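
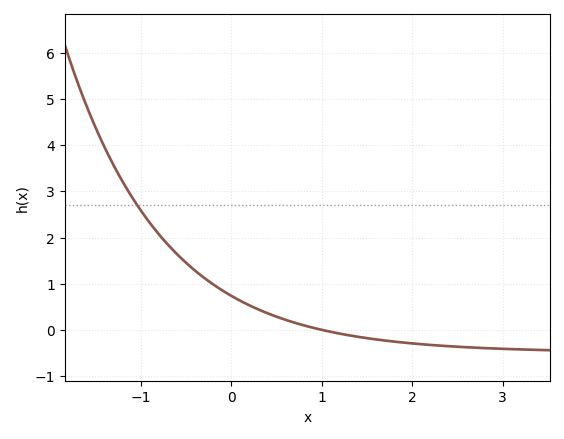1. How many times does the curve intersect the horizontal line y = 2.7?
1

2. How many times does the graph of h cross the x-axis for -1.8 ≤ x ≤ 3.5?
1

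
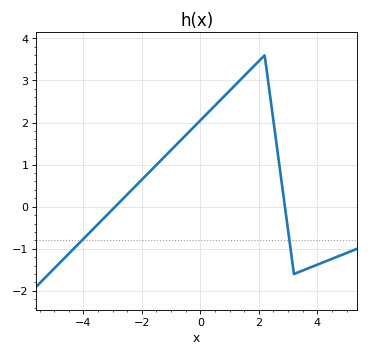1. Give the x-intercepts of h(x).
-3, 2.8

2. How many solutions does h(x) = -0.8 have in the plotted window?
2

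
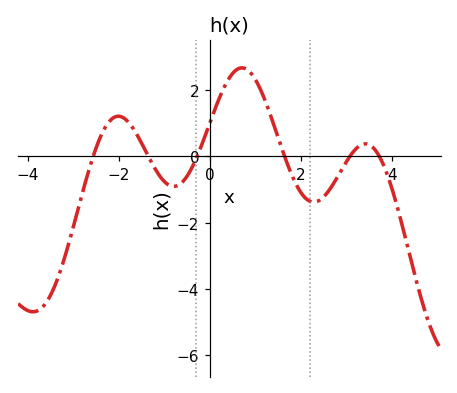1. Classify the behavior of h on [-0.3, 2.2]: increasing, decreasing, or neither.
neither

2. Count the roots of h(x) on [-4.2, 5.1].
6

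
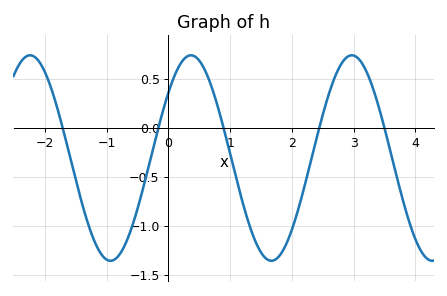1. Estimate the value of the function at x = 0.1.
0.532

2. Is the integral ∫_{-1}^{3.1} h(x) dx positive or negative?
negative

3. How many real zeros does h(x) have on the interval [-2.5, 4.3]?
5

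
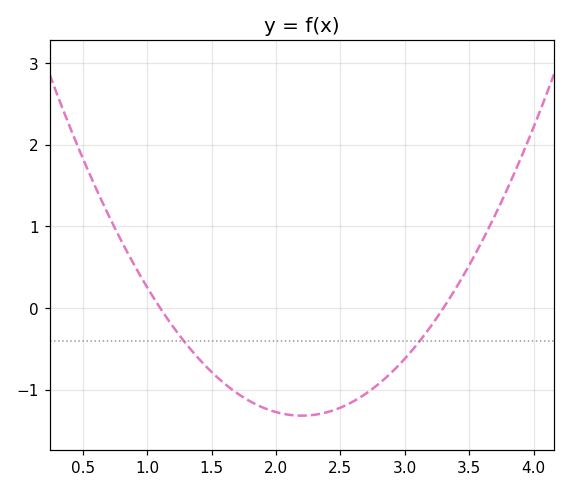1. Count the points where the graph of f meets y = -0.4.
2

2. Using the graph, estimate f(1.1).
0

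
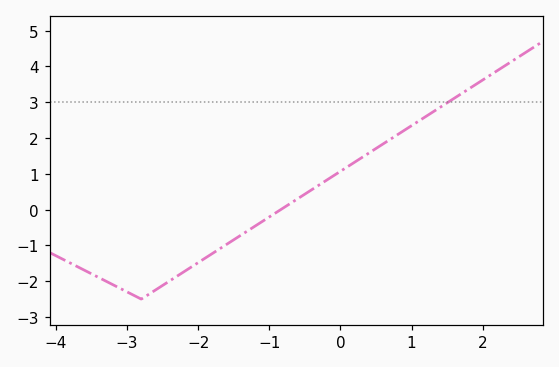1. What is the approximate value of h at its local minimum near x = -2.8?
-2.5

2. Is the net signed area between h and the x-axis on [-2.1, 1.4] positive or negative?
positive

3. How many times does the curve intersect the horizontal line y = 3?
1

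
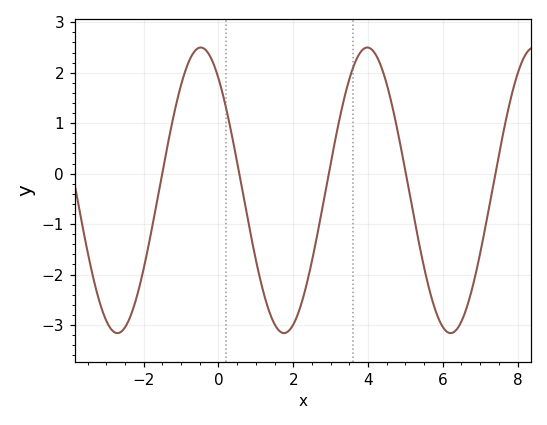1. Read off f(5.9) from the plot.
-2.89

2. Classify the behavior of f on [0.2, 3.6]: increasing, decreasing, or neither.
neither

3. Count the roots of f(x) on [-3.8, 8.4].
5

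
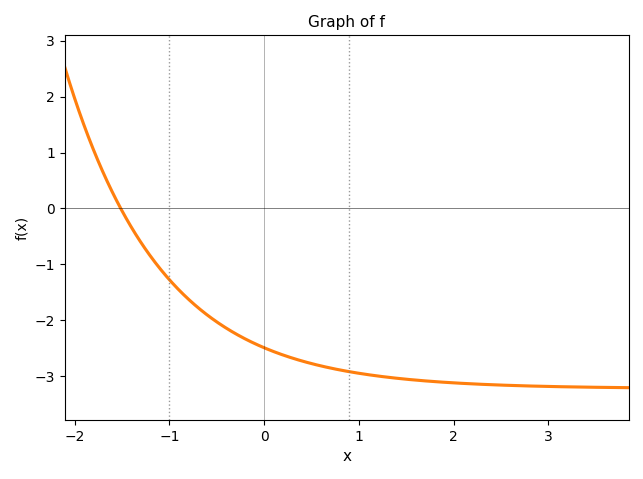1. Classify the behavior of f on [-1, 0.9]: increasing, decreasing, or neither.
decreasing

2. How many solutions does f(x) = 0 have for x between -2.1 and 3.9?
1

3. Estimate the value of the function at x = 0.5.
-2.8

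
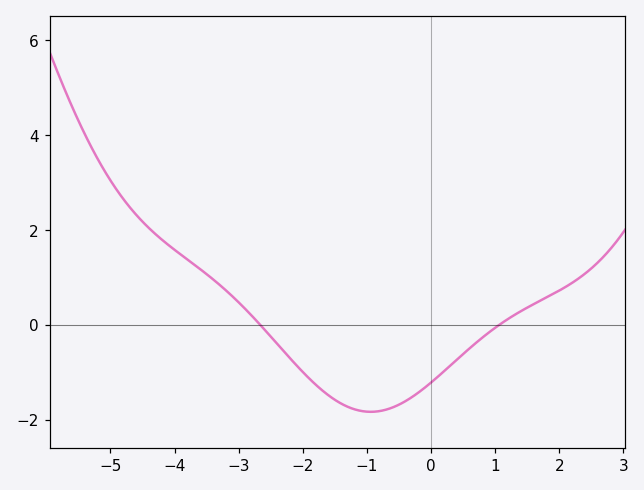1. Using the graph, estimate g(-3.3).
0.8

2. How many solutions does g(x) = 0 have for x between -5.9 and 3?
2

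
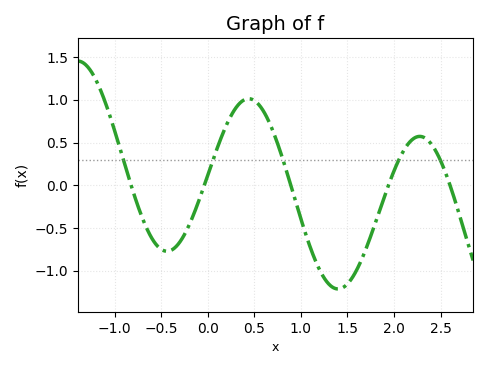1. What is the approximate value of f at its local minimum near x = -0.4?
-0.772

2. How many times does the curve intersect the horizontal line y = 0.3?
5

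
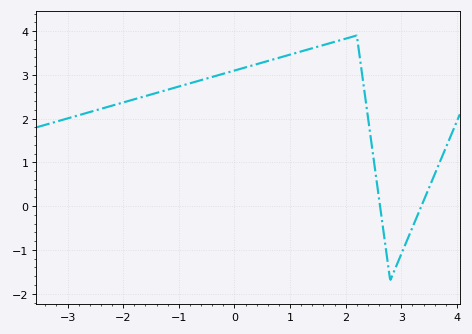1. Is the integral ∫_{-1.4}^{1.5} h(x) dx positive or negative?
positive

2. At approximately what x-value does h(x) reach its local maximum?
2.2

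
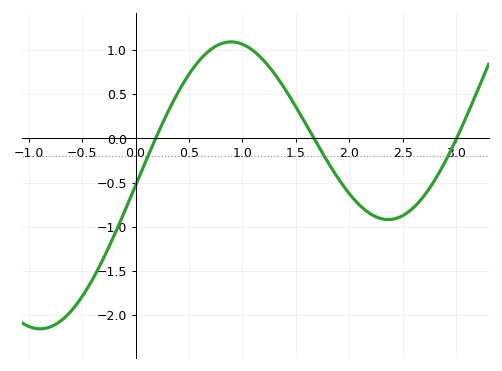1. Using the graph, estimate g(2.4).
-0.9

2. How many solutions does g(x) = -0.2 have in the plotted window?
3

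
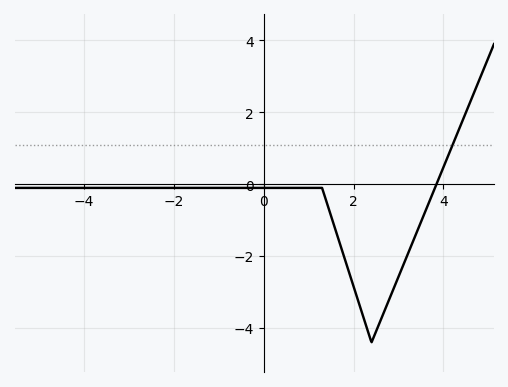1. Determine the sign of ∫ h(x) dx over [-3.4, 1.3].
negative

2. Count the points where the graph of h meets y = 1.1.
1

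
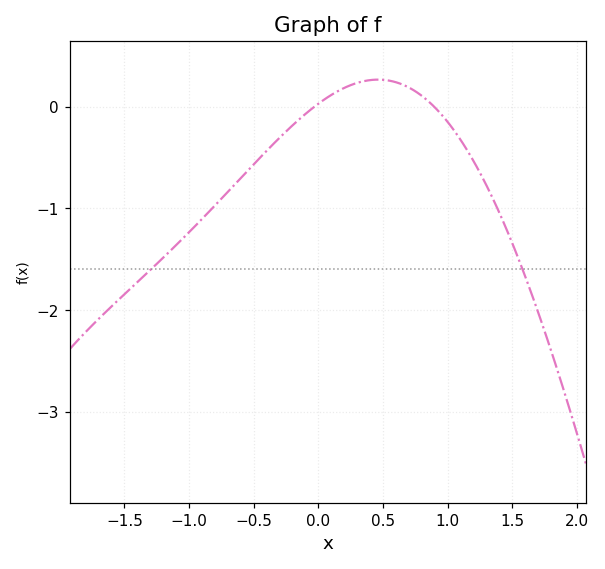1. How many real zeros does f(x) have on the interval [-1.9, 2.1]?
2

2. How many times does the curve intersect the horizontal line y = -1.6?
2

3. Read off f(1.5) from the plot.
-1.34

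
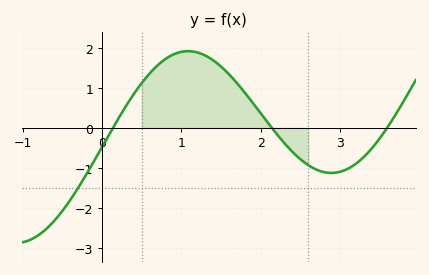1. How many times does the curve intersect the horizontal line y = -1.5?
1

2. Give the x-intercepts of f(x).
0.139, 2.14, 3.6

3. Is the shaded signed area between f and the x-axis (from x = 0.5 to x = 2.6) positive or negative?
positive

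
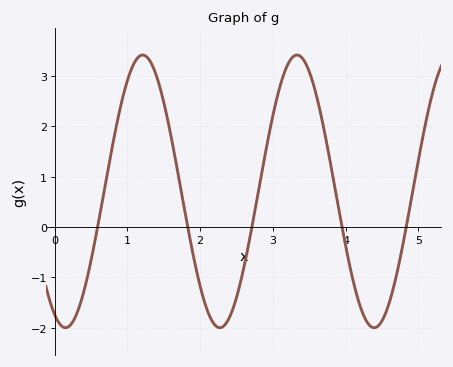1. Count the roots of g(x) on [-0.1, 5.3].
5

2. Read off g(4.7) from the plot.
-1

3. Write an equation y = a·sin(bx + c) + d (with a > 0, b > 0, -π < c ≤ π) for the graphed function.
y = 2.71sin(3x - 2) + 0.71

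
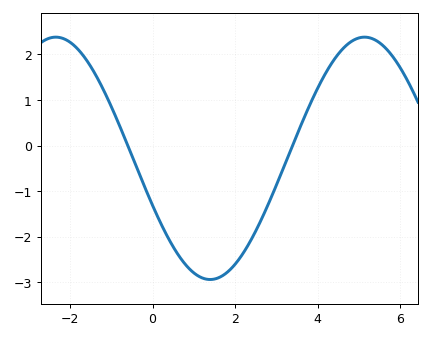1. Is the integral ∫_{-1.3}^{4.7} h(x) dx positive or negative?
negative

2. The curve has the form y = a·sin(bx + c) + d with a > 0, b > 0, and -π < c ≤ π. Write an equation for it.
y = 2.66sin(0.84x - 2.7) - 0.28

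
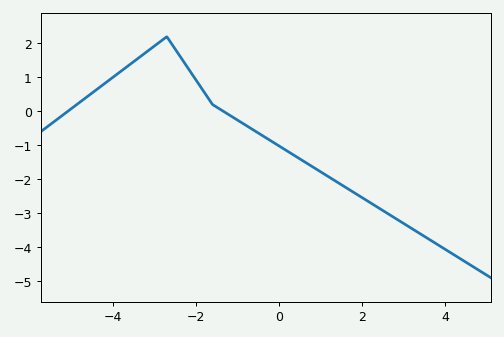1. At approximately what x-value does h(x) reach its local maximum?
-2.7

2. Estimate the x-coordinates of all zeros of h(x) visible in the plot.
-5.08, -1.34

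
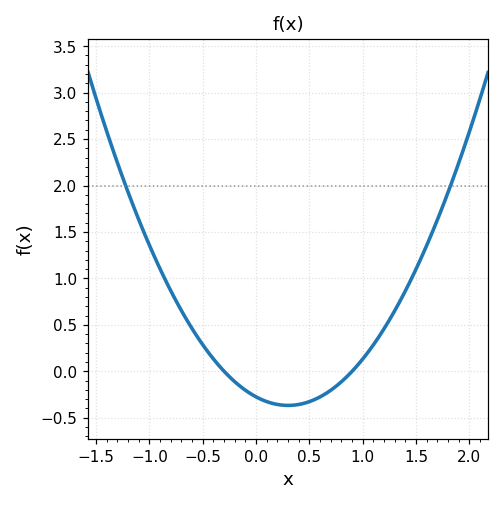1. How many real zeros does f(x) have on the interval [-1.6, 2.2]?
2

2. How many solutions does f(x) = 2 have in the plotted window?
2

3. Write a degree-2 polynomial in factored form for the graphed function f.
y = 1.02(x + 0.3)(x - 0.9)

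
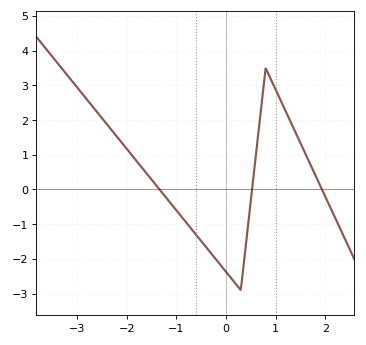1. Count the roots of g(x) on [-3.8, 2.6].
3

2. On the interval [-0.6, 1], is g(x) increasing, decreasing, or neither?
neither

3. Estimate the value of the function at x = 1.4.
1.7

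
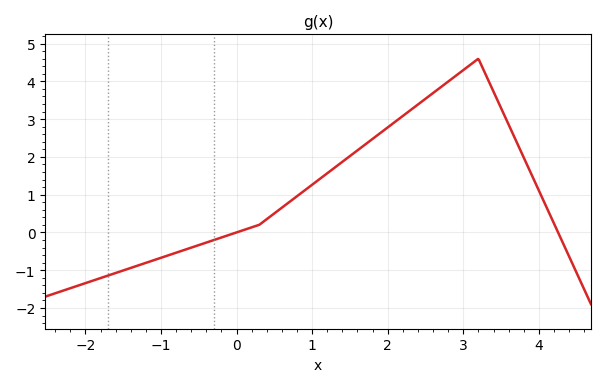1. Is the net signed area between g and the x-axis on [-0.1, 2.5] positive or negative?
positive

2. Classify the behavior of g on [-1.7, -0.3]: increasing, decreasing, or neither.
increasing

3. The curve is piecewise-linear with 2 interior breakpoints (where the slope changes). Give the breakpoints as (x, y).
(0.3, 0.2); (3.2, 4.6)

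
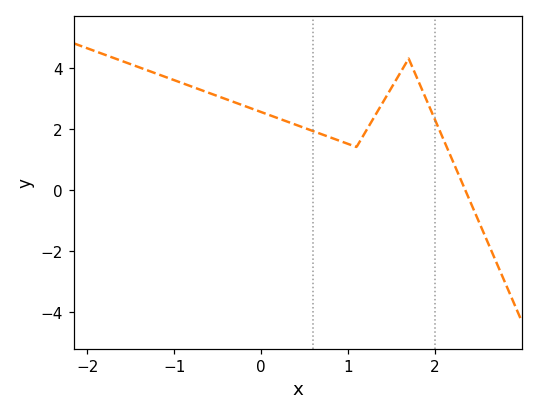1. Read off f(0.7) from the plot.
1.82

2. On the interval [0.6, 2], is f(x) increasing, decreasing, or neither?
neither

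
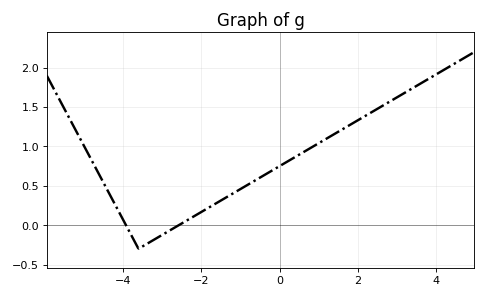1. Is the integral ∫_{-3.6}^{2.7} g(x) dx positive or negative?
positive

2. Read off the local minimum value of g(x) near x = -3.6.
-0.3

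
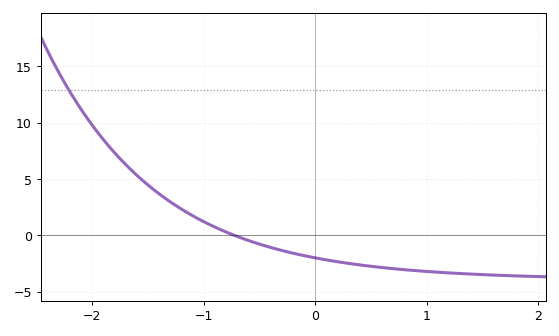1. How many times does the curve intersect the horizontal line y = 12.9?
1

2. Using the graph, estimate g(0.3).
-2.5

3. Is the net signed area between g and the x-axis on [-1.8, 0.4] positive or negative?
positive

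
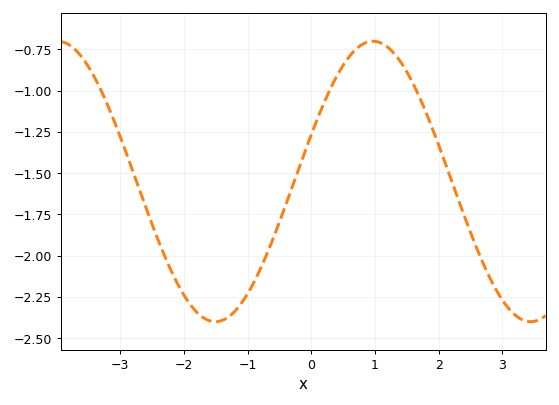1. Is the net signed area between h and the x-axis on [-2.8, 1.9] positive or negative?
negative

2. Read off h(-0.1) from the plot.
-1.36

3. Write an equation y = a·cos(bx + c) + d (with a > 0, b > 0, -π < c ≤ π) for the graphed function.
y = 0.85cos(1.3x - 1.2) - 1.55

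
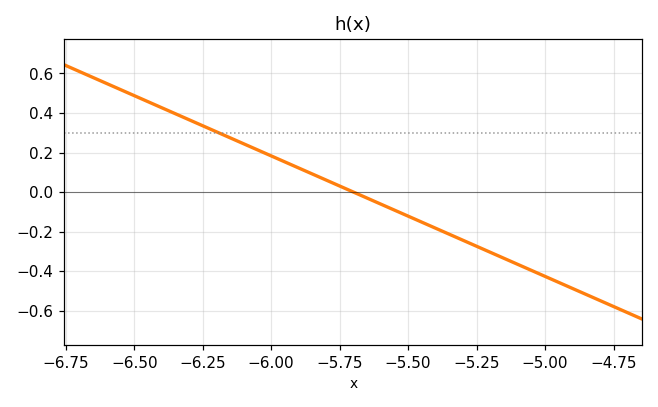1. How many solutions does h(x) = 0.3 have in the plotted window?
1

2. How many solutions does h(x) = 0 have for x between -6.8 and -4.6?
1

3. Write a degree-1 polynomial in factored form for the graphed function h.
y = -0.61(x + 5.7)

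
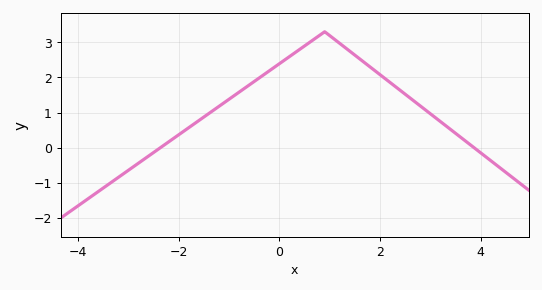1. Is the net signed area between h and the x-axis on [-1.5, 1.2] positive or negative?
positive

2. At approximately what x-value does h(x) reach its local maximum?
0.901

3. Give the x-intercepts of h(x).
-2.37, 3.87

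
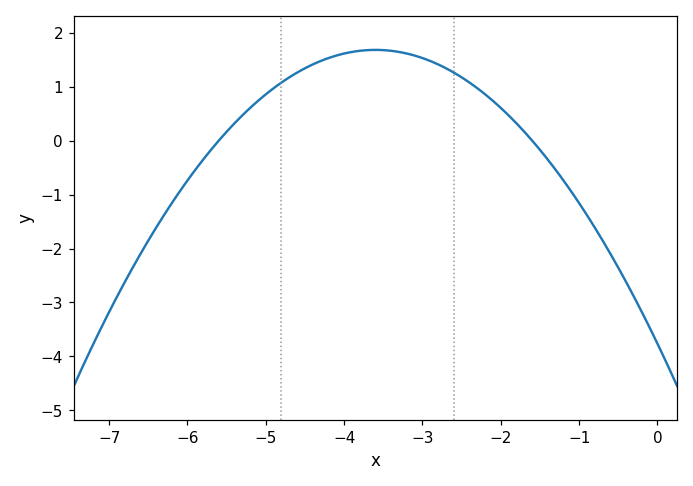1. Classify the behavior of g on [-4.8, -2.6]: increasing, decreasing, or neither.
neither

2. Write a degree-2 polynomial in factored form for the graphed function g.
y = -0.42(x + 5.6)(x + 1.6)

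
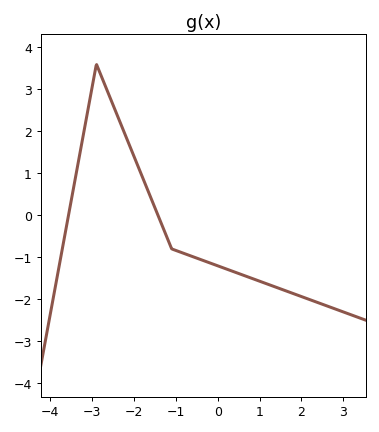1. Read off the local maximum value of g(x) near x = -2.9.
3.6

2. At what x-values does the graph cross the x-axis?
-3.57, -1.43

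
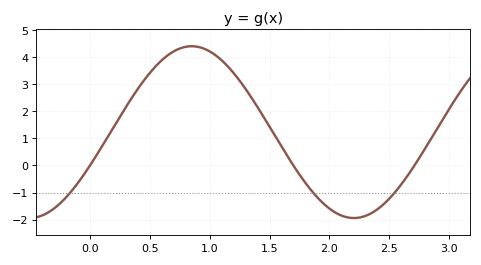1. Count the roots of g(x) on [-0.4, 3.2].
3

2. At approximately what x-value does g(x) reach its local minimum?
2.2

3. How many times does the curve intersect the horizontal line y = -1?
3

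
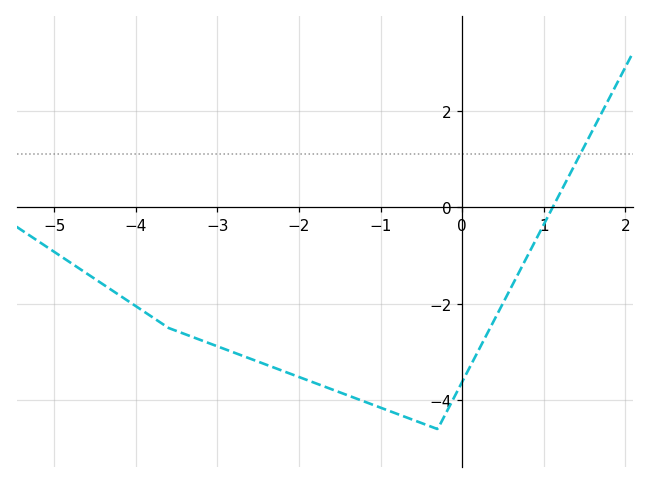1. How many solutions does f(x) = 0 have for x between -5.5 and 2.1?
1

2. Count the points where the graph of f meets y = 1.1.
1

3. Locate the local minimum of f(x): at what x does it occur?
-0.4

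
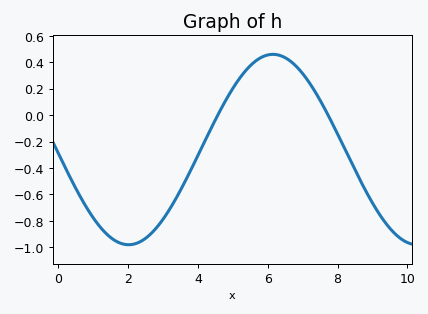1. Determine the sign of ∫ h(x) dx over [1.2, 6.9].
negative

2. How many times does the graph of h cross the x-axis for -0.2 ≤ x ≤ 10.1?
2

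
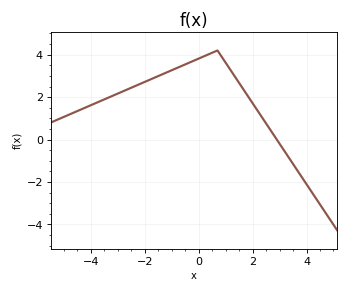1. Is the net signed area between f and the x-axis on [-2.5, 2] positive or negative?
positive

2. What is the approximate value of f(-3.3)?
2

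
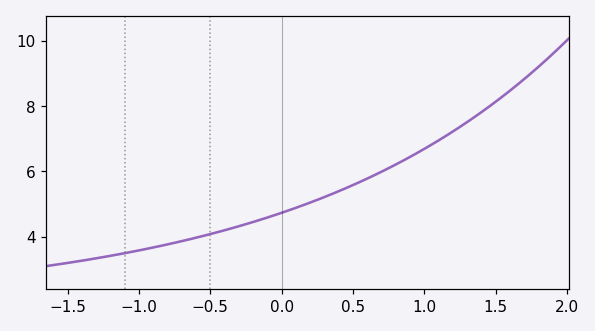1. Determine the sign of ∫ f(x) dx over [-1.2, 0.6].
positive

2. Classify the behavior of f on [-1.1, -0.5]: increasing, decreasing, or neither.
increasing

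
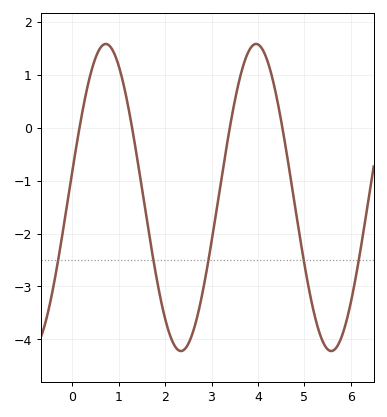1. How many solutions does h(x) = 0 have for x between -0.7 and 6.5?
4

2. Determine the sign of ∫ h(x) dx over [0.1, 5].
negative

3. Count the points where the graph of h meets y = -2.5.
5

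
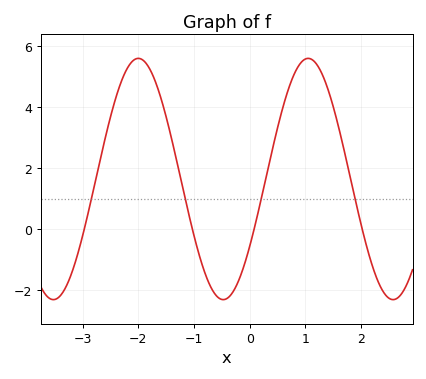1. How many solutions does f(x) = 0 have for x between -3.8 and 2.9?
4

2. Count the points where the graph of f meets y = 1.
4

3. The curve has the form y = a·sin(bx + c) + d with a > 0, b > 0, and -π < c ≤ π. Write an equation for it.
y = 3.96sin(2.06x - 0.59) + 1.65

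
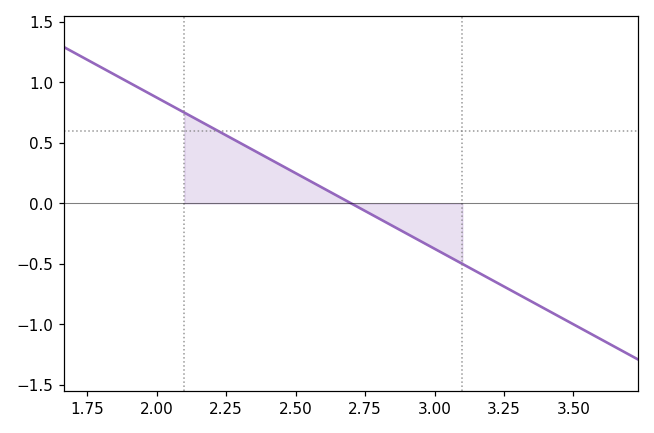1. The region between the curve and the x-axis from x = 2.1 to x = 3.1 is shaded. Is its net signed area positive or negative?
positive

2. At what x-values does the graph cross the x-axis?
2.7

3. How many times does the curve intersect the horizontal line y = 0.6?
1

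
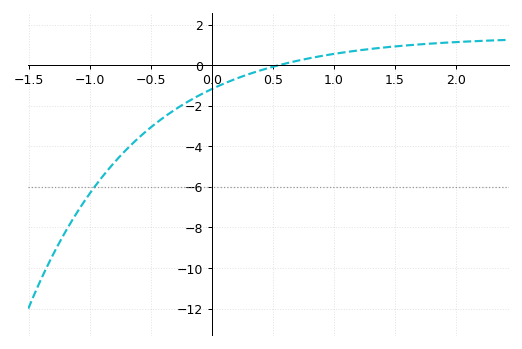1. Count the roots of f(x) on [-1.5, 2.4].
1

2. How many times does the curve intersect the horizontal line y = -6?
1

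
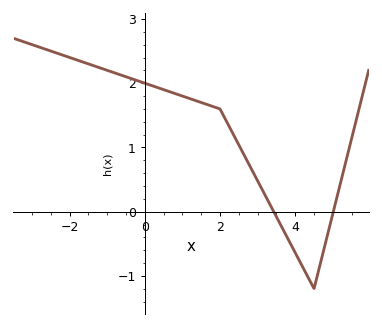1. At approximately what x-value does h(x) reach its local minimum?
4.5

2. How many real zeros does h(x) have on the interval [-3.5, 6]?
2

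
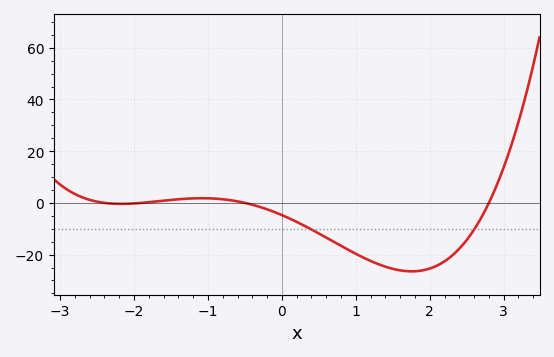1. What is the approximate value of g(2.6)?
-10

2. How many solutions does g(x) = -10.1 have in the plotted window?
2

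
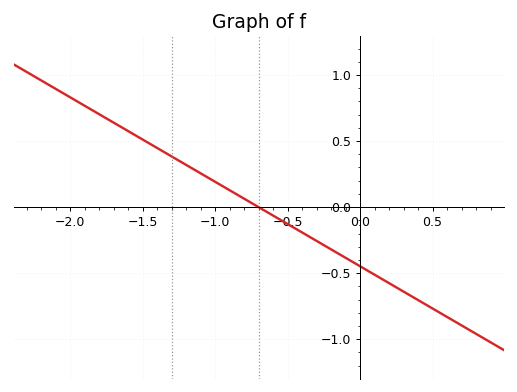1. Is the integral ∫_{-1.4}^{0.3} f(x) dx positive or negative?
negative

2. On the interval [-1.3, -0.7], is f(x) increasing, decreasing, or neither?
decreasing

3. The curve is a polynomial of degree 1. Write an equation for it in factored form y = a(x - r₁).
y = -0.64(x + 0.7)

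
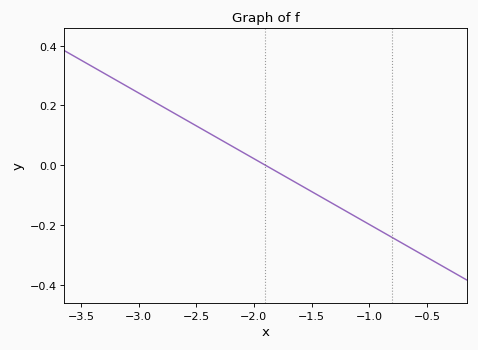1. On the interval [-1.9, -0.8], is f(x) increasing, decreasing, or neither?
decreasing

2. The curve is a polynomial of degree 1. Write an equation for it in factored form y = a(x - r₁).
y = -0.22(x + 1.9)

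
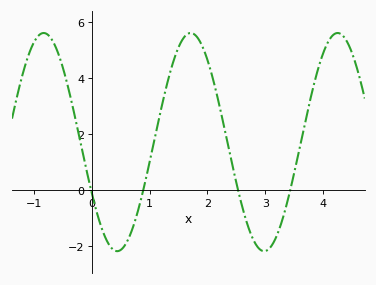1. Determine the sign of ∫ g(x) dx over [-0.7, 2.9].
positive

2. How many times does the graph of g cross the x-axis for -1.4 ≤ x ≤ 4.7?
4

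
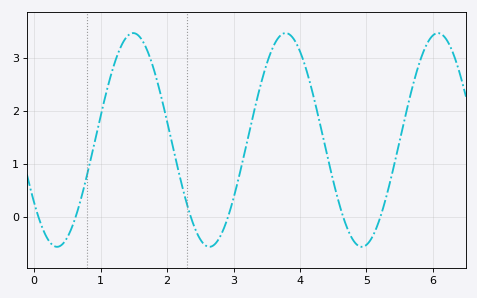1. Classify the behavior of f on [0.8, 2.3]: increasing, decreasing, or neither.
neither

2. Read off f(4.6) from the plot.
0.2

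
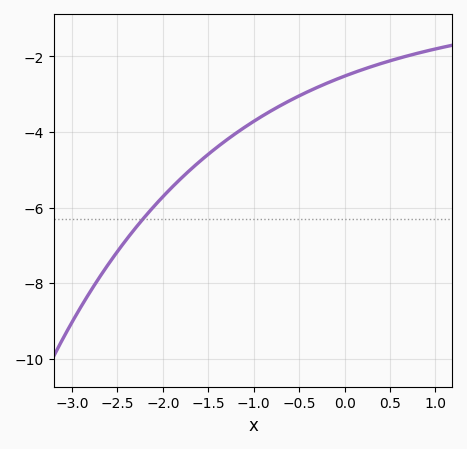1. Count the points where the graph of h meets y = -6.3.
1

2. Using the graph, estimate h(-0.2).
-2.8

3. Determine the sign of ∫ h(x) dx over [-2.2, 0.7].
negative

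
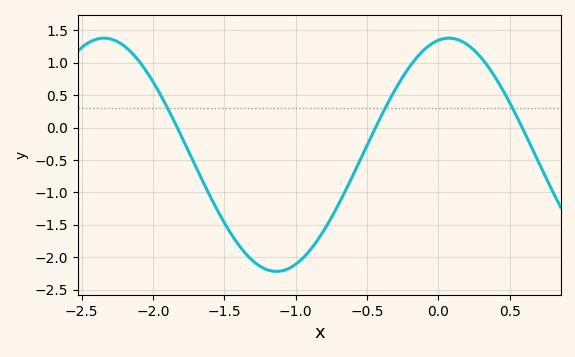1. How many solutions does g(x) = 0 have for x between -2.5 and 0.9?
3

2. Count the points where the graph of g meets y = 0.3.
3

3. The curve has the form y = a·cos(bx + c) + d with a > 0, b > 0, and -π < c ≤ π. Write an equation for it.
y = 1.8cos(2.6x - 0.192) - 0.42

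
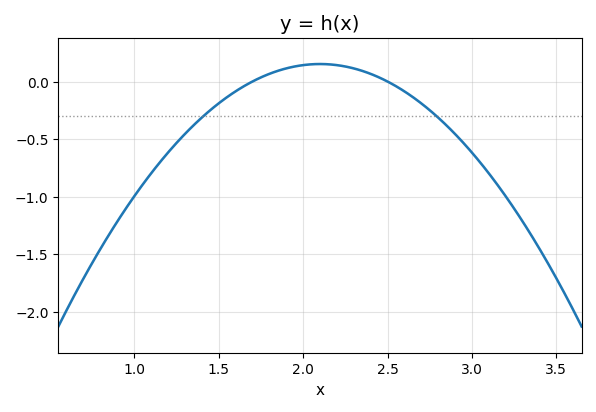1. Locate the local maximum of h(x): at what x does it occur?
2.1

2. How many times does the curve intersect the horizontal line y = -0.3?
2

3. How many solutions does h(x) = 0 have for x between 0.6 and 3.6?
2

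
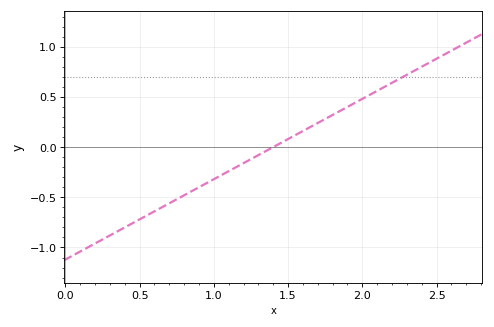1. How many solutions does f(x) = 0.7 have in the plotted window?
1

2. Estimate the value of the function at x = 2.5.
0.9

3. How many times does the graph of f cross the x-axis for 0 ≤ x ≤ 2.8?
1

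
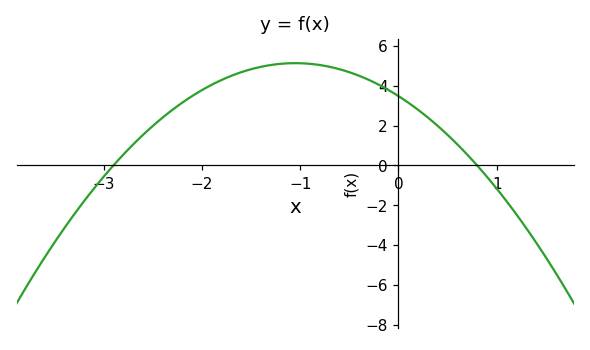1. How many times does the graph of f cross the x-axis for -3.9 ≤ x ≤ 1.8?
2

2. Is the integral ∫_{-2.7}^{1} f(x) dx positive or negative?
positive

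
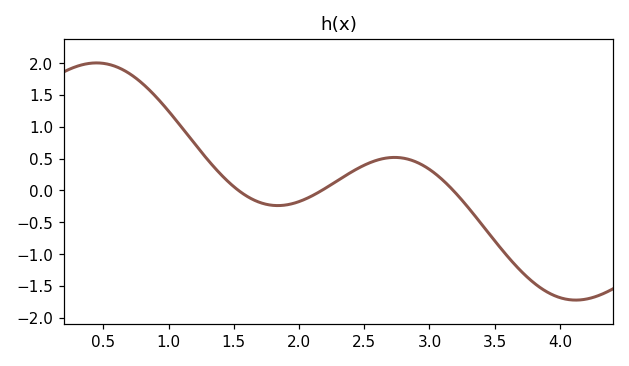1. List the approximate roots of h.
1.54, 2.17, 3.18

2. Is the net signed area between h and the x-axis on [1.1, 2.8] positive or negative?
positive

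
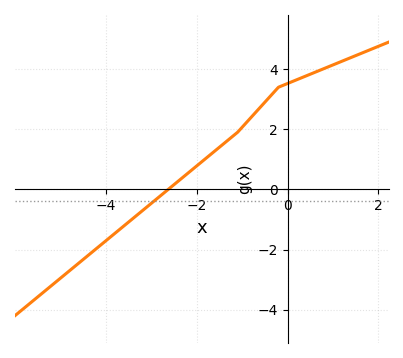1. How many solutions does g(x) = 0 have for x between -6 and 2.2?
1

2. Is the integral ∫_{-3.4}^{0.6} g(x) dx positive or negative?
positive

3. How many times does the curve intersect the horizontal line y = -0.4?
1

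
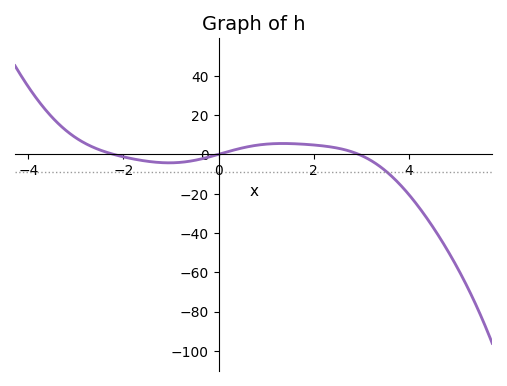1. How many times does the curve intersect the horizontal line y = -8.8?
1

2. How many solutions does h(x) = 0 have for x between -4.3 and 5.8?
3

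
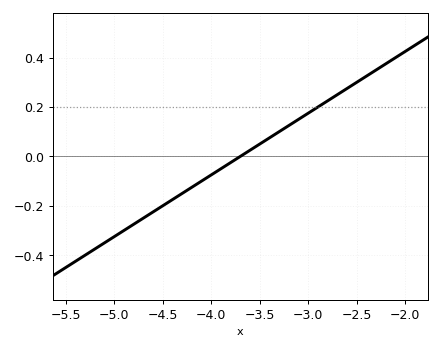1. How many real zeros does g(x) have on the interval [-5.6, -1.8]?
1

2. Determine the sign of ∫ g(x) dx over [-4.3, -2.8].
positive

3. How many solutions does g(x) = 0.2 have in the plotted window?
1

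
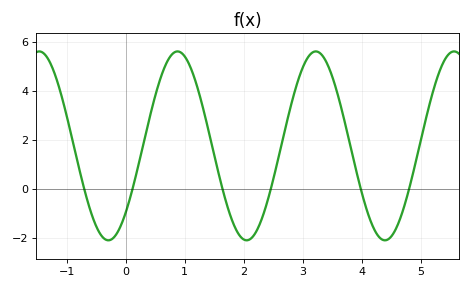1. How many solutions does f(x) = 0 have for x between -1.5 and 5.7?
6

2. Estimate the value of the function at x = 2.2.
-1.8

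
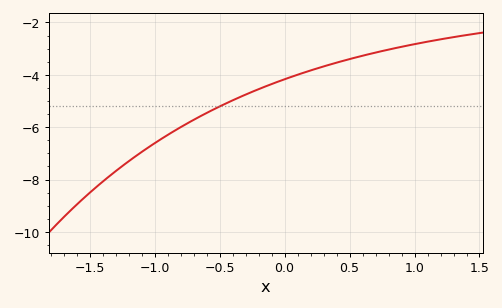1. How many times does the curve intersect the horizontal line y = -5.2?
1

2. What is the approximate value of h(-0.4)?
-5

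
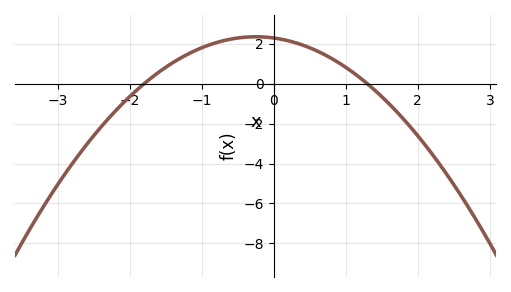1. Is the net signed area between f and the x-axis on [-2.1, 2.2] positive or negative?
positive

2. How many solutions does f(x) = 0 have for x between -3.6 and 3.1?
2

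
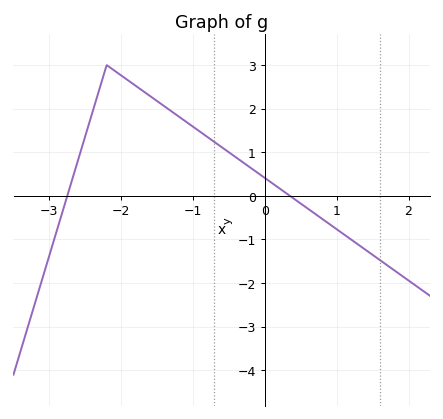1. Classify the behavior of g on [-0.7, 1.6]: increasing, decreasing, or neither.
decreasing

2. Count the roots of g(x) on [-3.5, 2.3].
2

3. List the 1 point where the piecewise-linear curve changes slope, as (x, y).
(-2.2, 3)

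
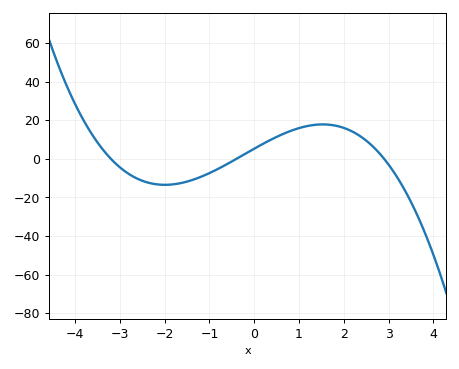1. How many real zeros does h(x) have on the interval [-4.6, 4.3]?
3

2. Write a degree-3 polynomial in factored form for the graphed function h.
y = -1.43(x + 3.2)(x + 0.4)(x - 2.9)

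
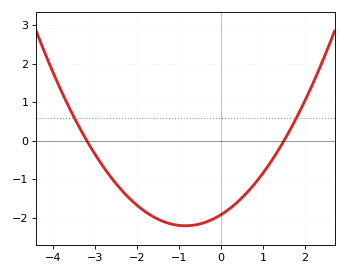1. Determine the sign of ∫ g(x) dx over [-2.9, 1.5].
negative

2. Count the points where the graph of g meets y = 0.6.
2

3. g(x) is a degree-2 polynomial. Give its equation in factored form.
y = 0.4(x + 3.2)(x - 1.5)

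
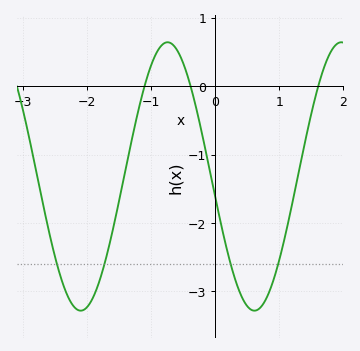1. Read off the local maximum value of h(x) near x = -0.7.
0.6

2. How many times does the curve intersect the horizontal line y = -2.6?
4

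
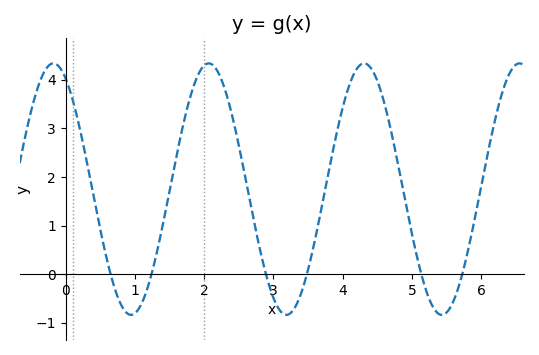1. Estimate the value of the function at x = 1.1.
-0.6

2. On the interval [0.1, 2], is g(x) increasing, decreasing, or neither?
neither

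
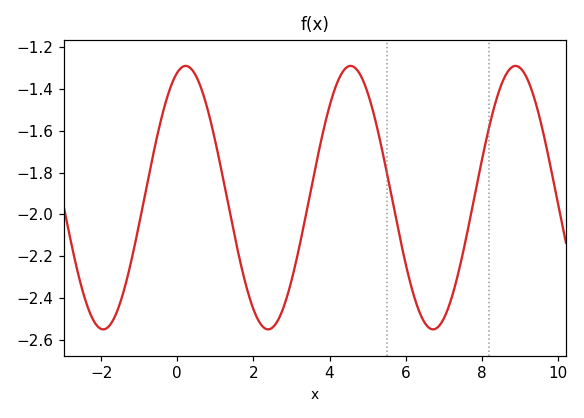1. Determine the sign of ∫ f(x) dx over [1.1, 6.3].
negative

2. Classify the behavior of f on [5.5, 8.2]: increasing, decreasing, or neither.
neither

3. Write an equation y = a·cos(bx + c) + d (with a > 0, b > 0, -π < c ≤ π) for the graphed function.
y = 0.63cos(1.45x - 0.32) - 1.92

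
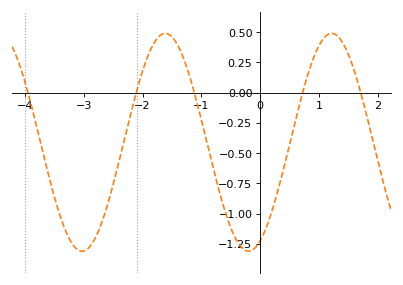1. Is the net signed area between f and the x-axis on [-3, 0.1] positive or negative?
negative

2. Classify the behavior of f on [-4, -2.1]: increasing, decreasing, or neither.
neither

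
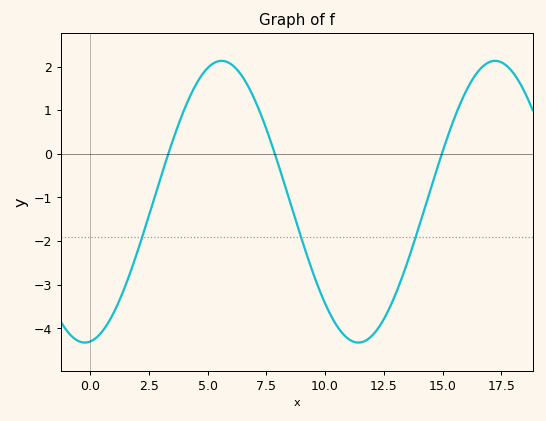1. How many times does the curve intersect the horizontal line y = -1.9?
3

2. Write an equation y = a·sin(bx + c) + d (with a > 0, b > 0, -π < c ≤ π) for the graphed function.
y = 3.23sin(0.54x - 1.45) - 1.1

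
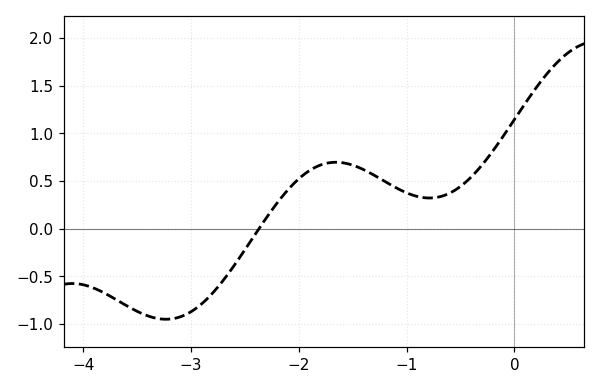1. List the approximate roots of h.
-2.4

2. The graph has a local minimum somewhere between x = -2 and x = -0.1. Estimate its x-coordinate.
-0.8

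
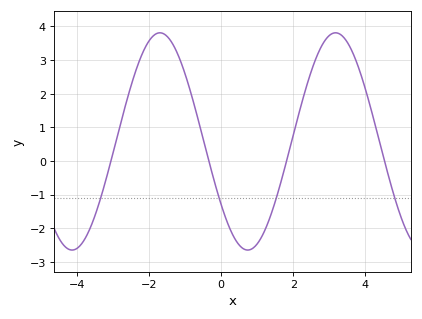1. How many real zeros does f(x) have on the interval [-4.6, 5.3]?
4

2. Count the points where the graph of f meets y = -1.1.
4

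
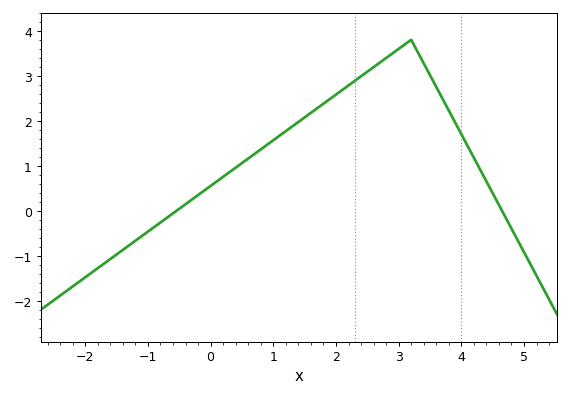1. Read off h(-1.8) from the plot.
-1.27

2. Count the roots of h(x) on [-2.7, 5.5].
2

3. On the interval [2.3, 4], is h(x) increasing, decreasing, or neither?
neither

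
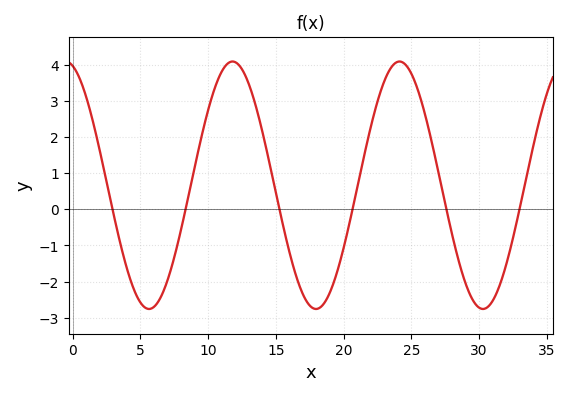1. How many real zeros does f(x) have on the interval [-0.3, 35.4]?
6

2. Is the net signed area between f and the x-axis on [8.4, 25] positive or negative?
positive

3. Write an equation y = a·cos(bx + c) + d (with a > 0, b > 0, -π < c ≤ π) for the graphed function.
y = 3.43cos(0.51x + 0.262) + 0.67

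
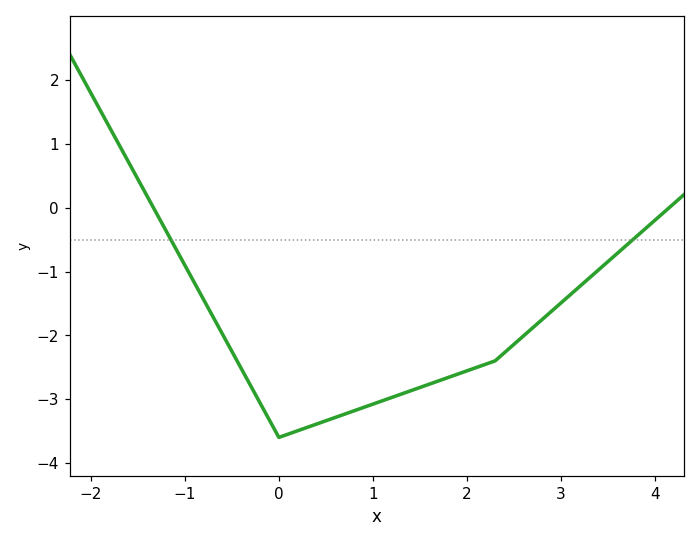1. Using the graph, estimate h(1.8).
-2.66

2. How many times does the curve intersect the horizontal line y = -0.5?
2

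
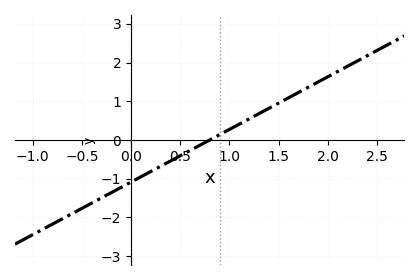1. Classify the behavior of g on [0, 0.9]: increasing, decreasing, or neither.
increasing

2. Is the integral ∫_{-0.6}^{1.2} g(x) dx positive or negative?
negative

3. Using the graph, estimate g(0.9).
0.136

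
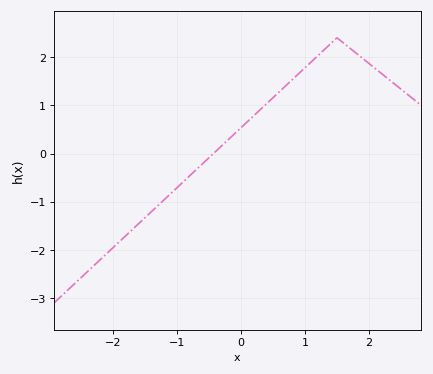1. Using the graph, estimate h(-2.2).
-2.19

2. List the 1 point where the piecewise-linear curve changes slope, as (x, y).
(1.5, 2.4)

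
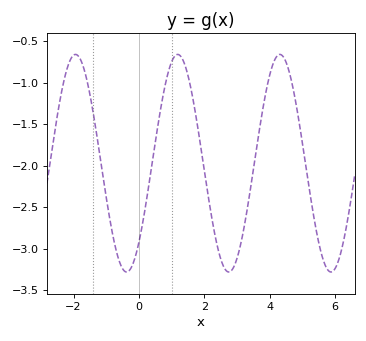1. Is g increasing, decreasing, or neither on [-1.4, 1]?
neither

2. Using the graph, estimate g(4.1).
-0.776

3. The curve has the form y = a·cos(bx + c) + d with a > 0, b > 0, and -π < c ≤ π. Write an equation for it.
y = 1.31cos(2.01x - 2.38) - 1.97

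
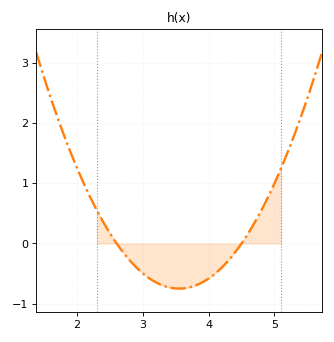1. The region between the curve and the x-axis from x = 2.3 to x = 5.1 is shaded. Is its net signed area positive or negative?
negative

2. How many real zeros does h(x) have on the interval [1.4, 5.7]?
2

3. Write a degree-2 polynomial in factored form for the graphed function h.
y = 0.83(x - 2.6)(x - 4.5)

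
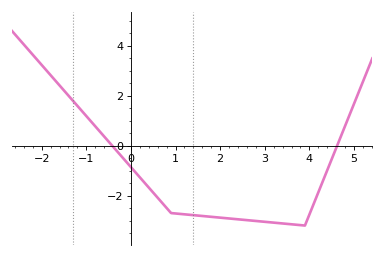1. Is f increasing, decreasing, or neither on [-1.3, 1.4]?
decreasing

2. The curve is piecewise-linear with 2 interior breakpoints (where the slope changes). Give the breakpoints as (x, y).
(0.9, -2.7); (3.9, -3.2)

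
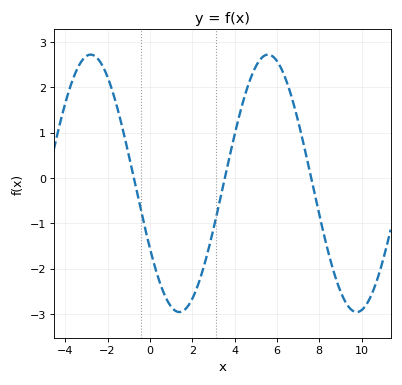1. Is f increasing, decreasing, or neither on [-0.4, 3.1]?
neither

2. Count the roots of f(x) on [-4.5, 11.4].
3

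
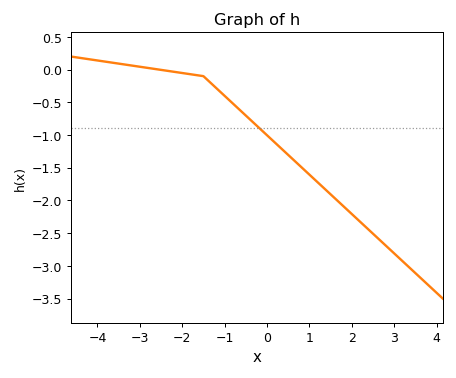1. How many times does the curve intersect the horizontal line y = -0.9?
1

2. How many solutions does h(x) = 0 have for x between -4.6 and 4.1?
1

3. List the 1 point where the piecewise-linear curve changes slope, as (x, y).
(-1.5, -0.1)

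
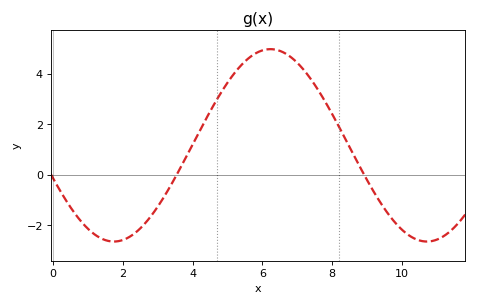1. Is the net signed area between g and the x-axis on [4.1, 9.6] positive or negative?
positive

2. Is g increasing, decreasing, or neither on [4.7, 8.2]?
neither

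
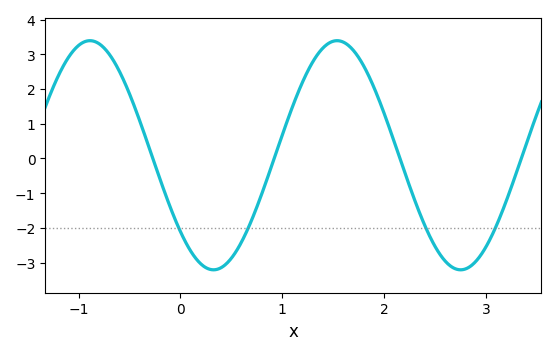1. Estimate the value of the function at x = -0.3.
0.2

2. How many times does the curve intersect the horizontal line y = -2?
4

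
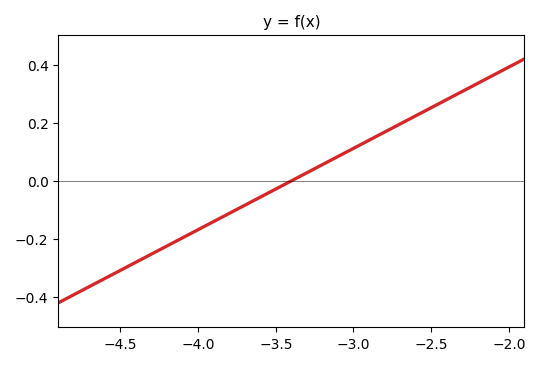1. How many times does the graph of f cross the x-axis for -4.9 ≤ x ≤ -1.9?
1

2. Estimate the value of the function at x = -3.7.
-0.084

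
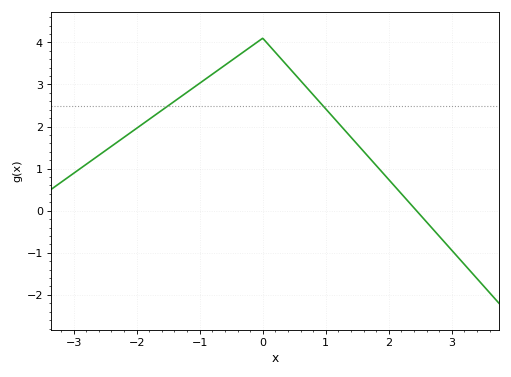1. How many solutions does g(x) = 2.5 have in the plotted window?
2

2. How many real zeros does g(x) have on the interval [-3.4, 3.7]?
1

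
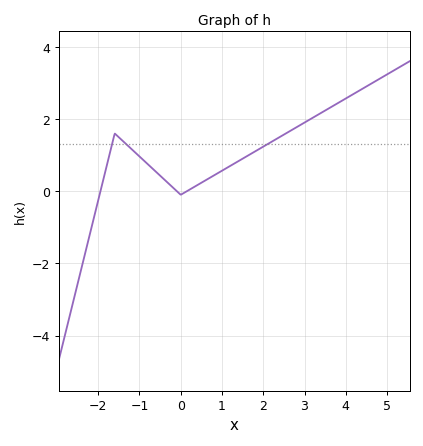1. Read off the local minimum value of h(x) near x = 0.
0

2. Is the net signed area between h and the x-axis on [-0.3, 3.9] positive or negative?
positive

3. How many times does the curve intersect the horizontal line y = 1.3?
3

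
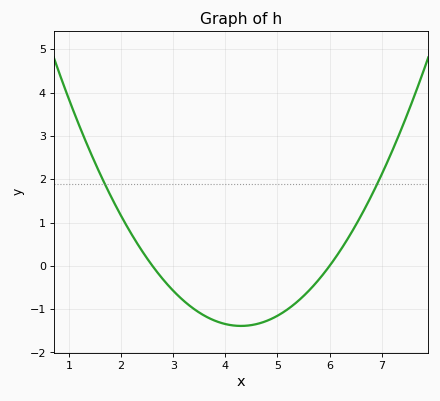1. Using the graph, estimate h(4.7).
-1.3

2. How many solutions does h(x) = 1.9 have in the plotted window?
2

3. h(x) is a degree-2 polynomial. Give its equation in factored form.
y = 0.48(x - 2.6)(x - 6)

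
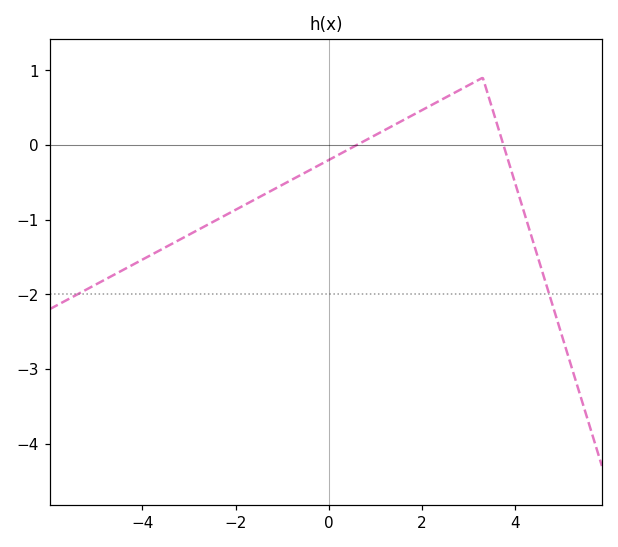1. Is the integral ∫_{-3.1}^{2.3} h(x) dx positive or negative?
negative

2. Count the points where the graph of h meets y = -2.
2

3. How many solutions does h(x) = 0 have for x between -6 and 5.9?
2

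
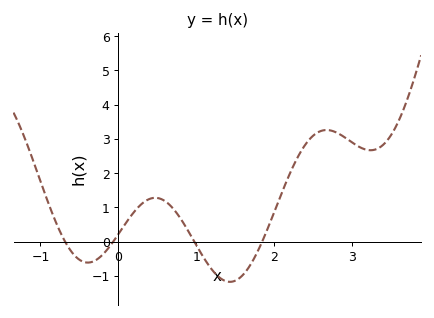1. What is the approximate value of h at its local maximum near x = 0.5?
1.3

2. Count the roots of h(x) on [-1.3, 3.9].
4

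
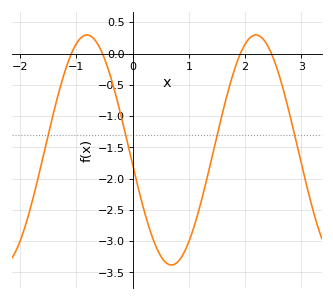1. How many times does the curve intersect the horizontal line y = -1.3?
4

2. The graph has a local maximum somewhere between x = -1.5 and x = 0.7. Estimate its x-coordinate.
-0.8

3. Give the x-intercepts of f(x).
-1.1, -0.5, 1.9, 2.5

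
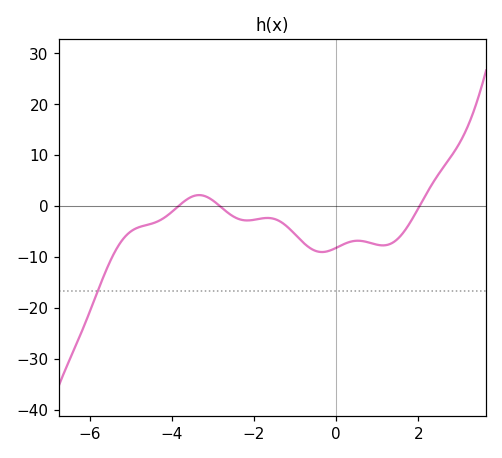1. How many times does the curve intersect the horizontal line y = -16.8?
1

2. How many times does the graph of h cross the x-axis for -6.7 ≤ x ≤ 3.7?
3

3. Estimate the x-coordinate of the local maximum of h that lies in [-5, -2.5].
-3.33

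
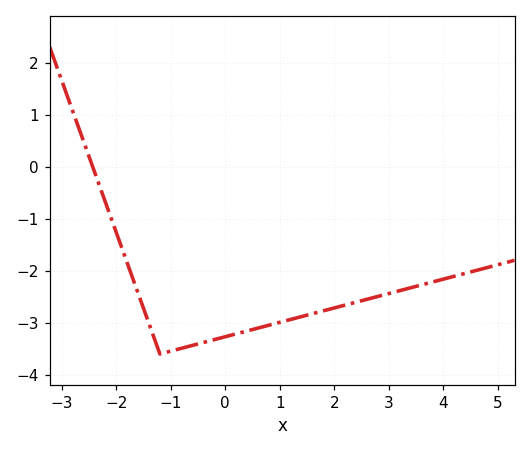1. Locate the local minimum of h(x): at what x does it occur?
-1.2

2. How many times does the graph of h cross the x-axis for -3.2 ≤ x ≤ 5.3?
1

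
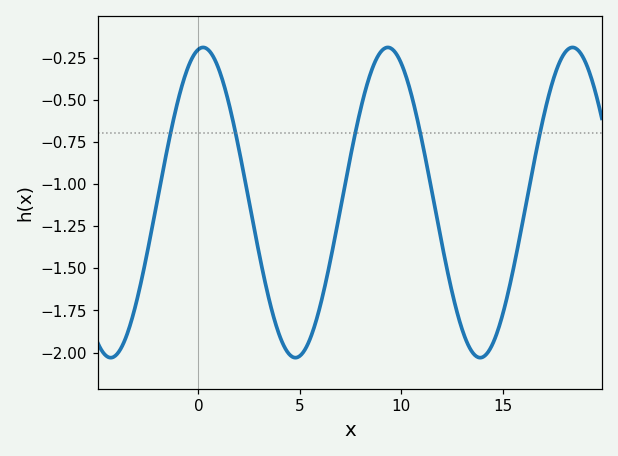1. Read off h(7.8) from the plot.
-0.662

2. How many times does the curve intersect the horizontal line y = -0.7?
5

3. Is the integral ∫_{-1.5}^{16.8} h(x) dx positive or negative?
negative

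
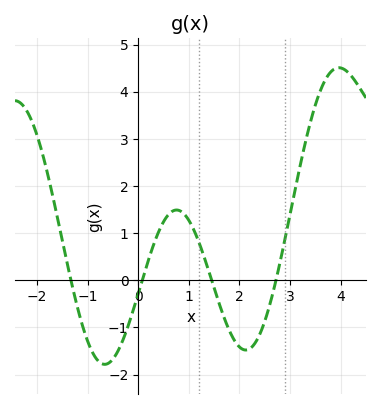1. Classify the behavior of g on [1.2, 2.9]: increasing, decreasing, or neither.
neither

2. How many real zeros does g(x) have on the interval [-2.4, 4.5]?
4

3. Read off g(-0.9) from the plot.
-1.53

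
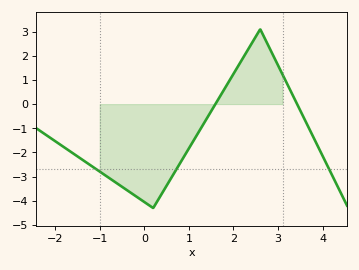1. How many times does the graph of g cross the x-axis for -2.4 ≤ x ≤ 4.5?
2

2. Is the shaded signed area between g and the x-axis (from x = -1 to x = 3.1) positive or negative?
negative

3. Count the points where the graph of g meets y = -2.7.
3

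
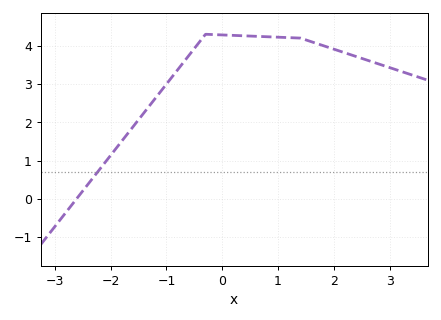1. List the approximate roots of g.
-2.6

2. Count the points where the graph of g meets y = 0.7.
1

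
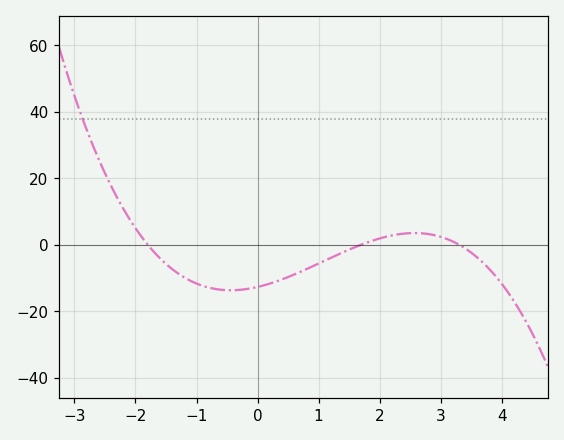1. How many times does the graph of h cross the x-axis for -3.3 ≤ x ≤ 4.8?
3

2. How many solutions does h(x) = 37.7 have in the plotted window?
1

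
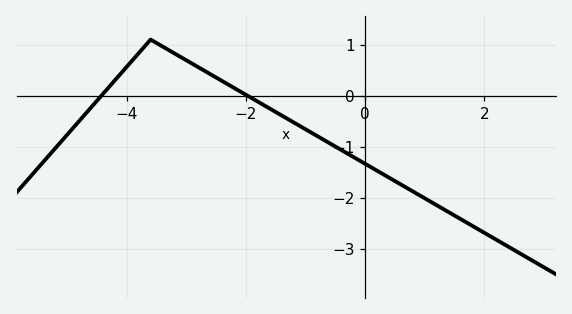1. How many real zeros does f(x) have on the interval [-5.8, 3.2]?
2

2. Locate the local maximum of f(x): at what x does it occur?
-3.6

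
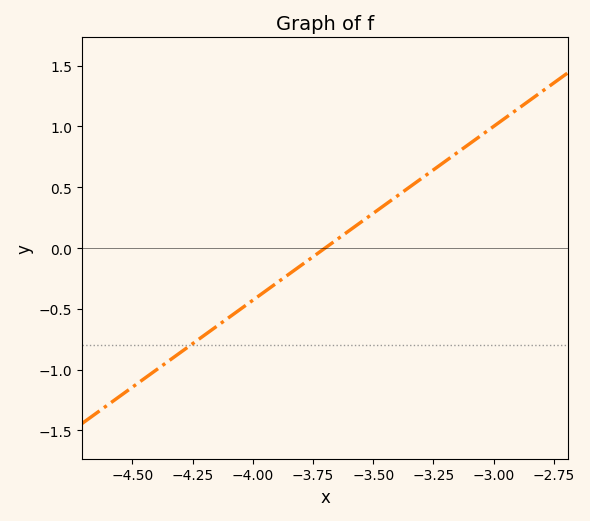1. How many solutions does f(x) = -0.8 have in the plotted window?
1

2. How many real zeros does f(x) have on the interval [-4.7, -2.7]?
1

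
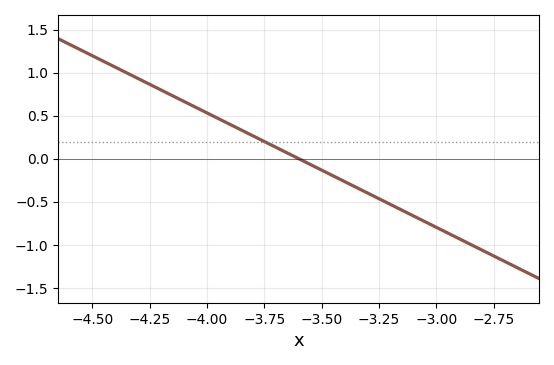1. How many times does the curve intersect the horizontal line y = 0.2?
1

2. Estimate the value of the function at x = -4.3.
0.931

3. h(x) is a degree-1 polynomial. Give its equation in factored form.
y = -1.33(x + 3.6)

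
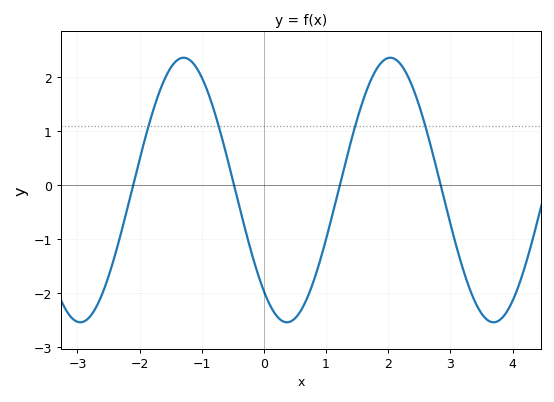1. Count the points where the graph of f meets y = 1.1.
4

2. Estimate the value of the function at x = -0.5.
0.092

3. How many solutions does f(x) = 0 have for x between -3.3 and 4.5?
4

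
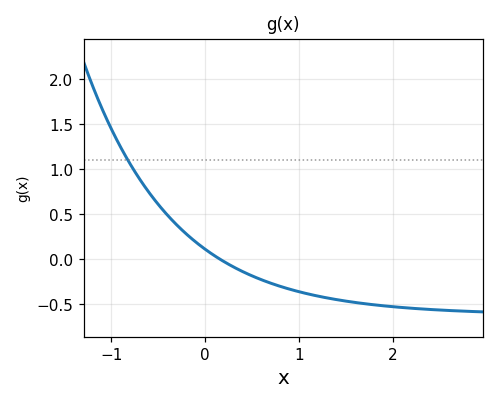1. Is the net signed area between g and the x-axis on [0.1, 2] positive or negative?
negative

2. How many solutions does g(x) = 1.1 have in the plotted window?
1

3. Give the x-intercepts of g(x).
0.2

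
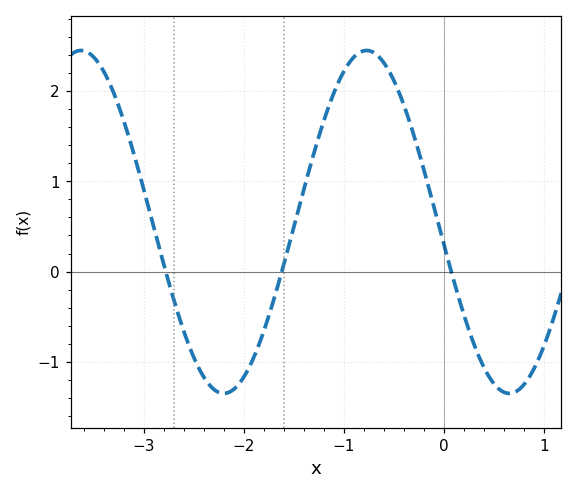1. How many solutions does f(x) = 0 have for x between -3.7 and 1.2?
3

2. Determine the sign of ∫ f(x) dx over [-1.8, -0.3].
positive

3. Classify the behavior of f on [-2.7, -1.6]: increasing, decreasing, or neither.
neither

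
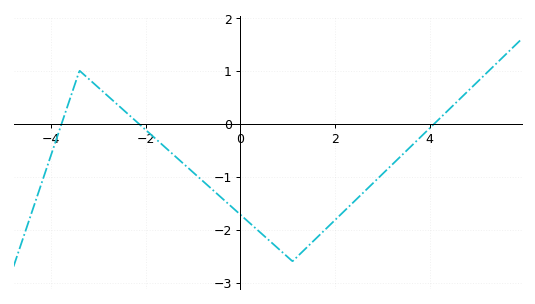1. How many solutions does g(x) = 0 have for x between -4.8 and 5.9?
3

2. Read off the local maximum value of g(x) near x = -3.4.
0.998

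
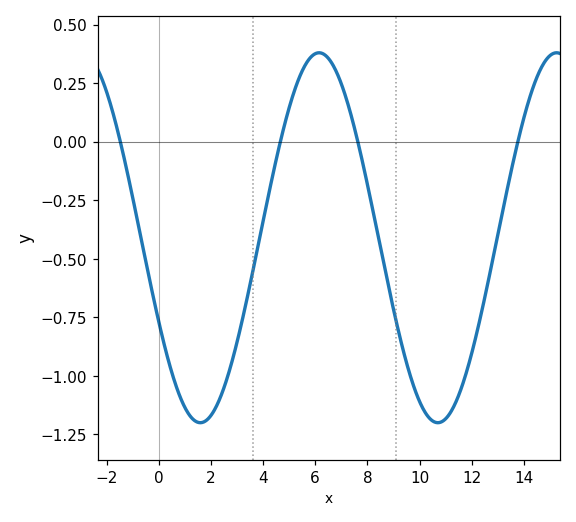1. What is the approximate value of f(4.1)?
-0.28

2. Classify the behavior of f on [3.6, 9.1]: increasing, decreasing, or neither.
neither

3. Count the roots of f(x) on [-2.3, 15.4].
4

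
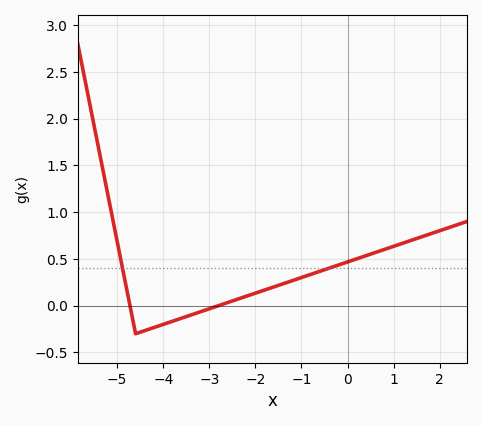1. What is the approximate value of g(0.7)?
0.6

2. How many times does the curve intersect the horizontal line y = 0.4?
2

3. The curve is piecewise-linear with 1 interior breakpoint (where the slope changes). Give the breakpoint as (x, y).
(-4.6, -0.3)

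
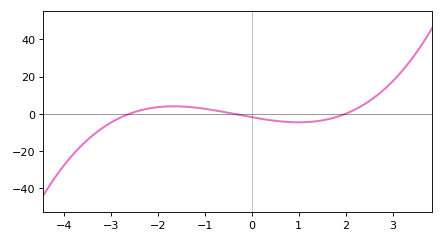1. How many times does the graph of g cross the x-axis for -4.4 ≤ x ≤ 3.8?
3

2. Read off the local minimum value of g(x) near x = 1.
-4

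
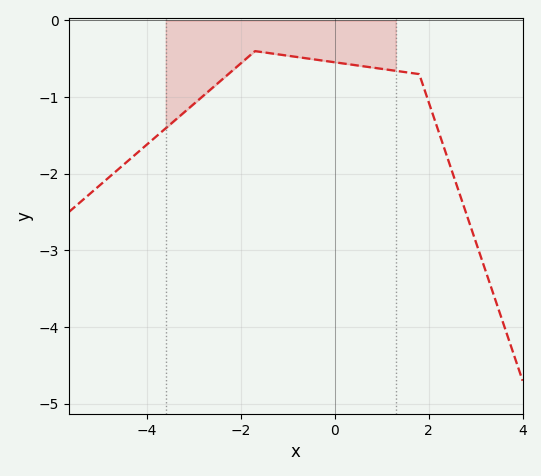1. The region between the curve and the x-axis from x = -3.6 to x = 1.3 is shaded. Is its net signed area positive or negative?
negative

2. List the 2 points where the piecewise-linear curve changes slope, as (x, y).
(-1.7, -0.4); (1.8, -0.7)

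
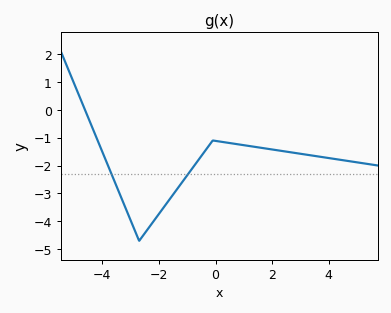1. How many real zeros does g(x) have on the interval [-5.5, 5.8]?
1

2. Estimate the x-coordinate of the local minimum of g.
-2.7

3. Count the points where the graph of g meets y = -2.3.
2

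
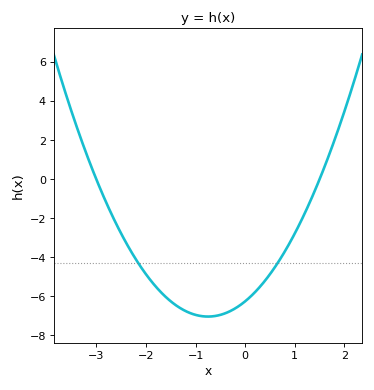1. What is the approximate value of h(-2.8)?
-1.2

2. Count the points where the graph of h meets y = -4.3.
2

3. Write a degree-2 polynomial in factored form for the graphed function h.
y = 1.39(x + 3)(x - 1.5)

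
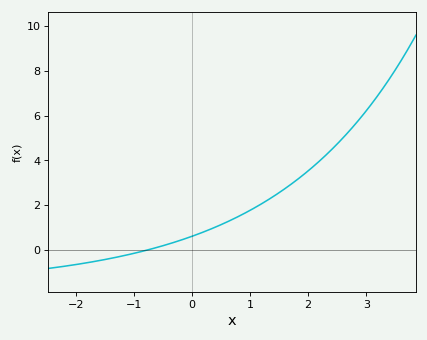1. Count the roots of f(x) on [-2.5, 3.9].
1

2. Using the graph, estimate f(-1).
-0.151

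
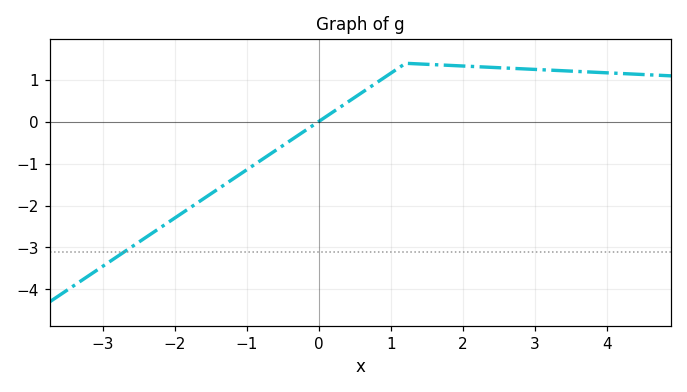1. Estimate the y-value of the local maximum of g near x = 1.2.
1.4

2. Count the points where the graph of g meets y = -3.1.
1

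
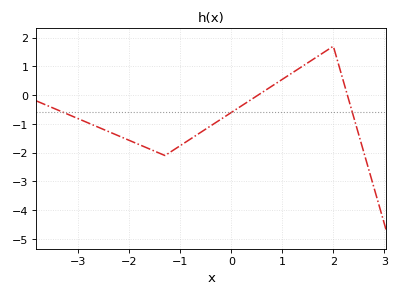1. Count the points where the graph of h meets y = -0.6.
3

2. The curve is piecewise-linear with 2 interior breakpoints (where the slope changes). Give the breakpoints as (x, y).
(-1.3, -2.1); (2, 1.7)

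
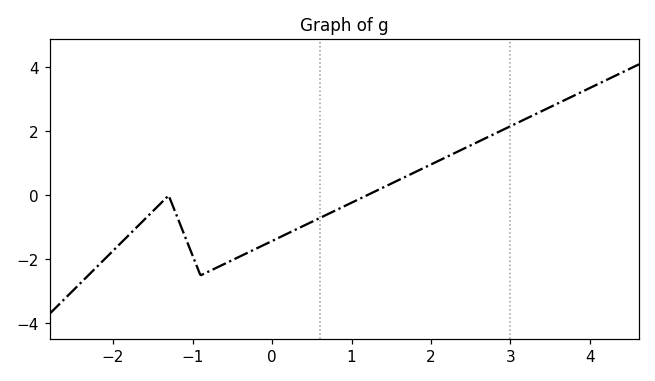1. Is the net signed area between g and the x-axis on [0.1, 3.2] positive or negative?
positive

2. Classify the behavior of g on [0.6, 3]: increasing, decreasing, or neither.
increasing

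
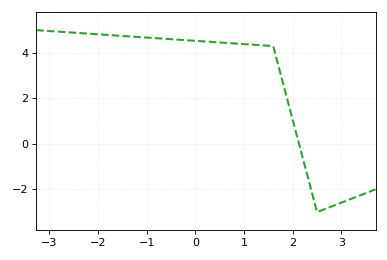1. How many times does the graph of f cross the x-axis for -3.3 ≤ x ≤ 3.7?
1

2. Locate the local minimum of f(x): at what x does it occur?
2.5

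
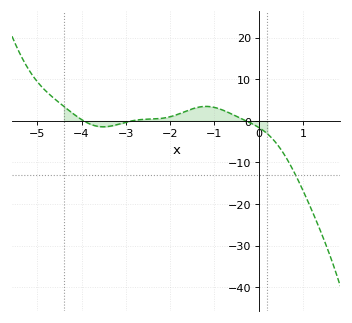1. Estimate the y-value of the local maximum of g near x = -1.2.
3.49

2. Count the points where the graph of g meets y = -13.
1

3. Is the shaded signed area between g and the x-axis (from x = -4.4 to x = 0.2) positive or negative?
positive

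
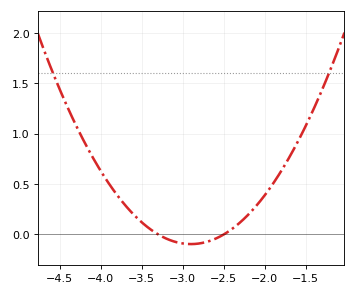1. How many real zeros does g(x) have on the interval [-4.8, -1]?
2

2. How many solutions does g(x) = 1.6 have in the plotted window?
2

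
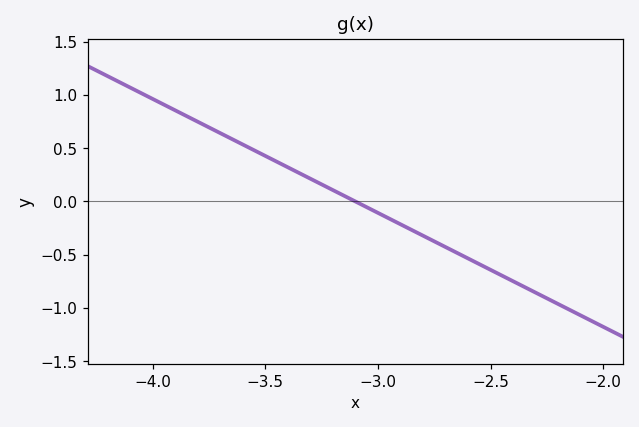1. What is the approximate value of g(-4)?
0.963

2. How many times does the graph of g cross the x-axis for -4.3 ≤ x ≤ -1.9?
1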